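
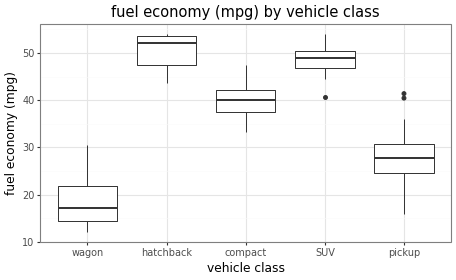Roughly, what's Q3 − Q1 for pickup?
≈ 5

Q3 ≈ 30, Q1 ≈ 25; IQR ≈ 5.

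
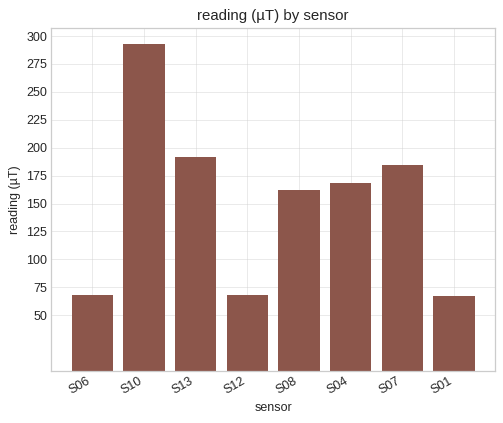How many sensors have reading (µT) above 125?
5

Above 125: S10, S13, S08, S04, S07.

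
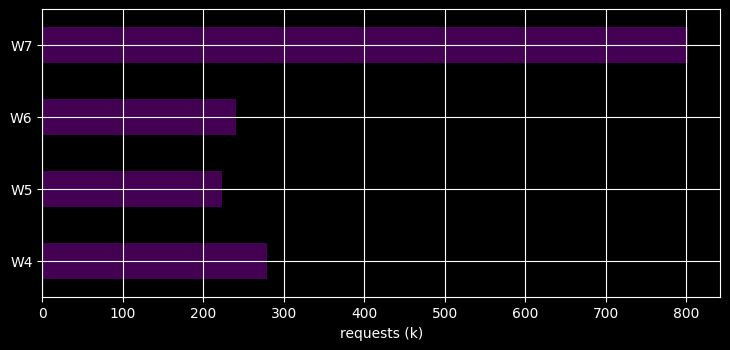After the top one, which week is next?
W4

Top 3: W7 ≈ 800, W4 ≈ 300, W6 ≈ 200.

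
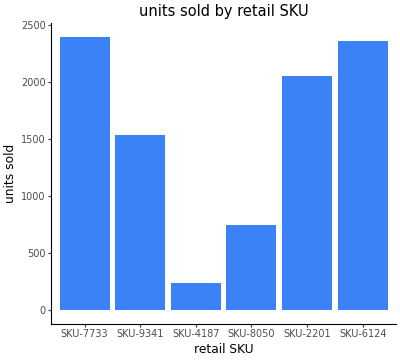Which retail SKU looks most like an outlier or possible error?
SKU-4187

SKU-4187 ≈ 200; the rest sit between ≈ 800 and ≈ 2400.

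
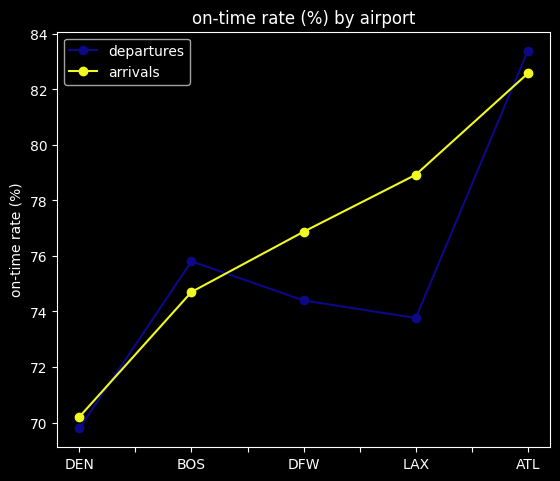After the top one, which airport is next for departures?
Top 3 for departures: ATL ≈ 84, BOS ≈ 76, DFW ≈ 74.

BOS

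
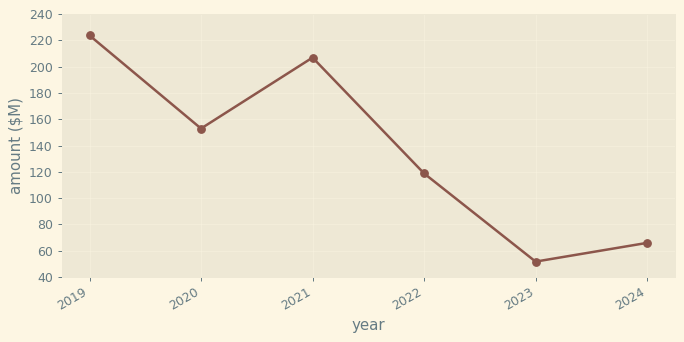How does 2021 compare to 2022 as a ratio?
≈ 1.67×

2021 ≈ 200, 2022 ≈ 120; 200/120 ≈ 1.67.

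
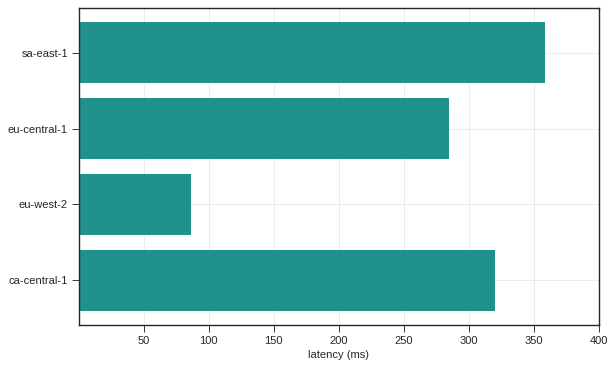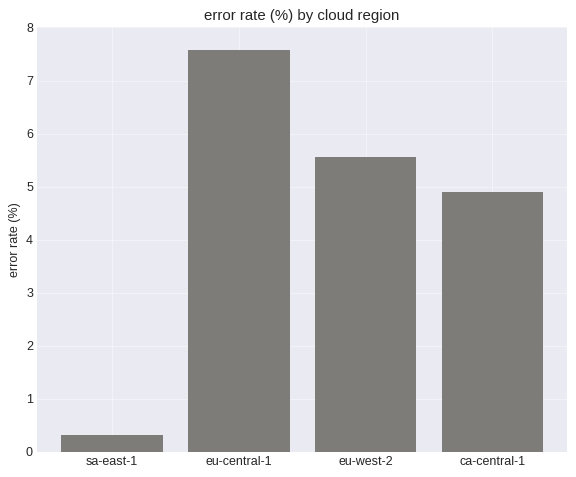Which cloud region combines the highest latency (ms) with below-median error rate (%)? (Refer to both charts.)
sa-east-1

Chart 2 median error rate (%) ≈ 5; below-median cloud regions: sa-east-1, ca-central-1. Among those, sa-east-1 has the highest latency (ms) (≈ 350).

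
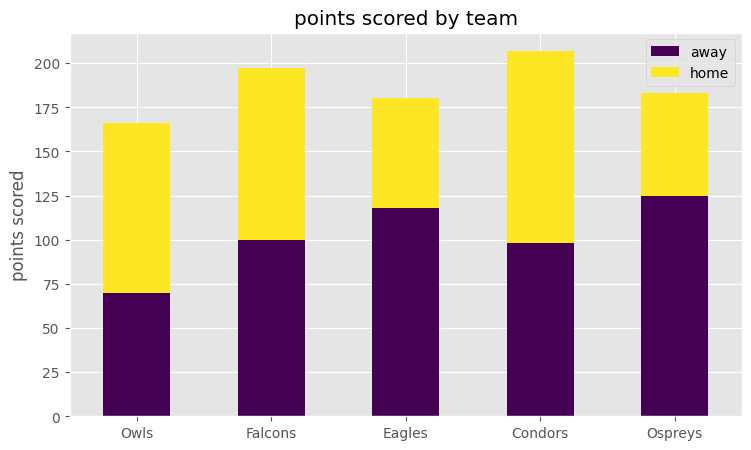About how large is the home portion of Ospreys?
home top ≈ 180, bottom ≈ 120; segment ≈ 60.

≈ 60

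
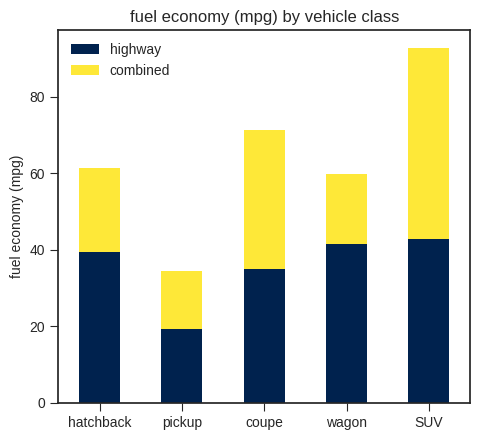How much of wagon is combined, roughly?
≈ 20

combined top ≈ 60, bottom ≈ 40; segment ≈ 20.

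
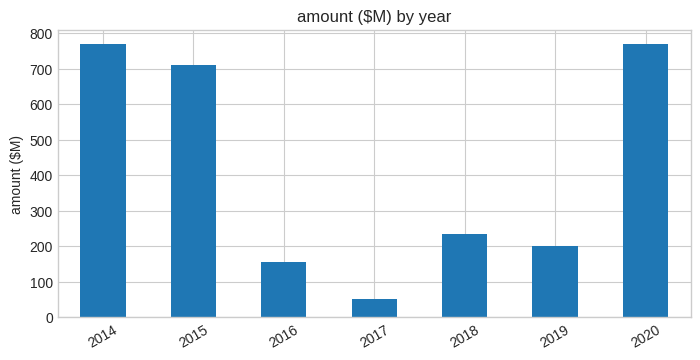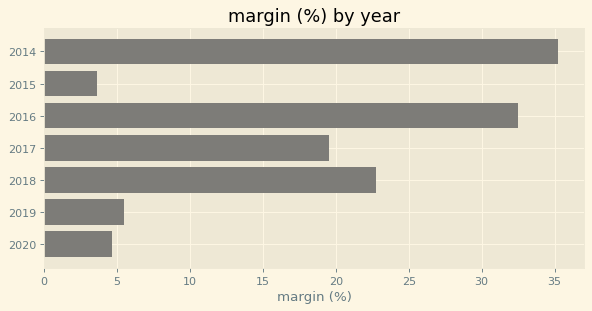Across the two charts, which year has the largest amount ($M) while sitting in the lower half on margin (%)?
Chart 2 median margin (%) ≈ 20; below-median years: 2015, 2019, 2020. Among those, 2020 has the highest amount ($M) (≈ 800).

2020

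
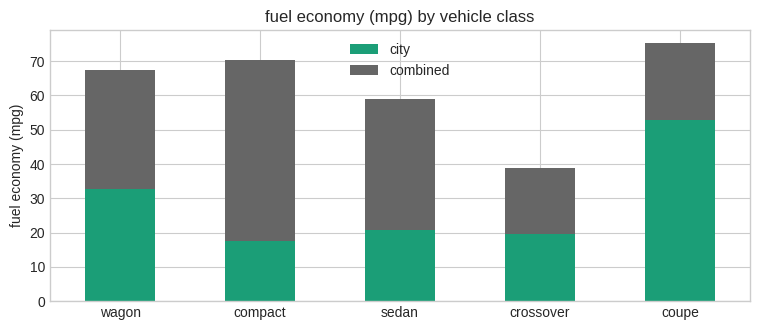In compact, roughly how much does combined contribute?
combined top ≈ 70, bottom ≈ 20; segment ≈ 50.

≈ 50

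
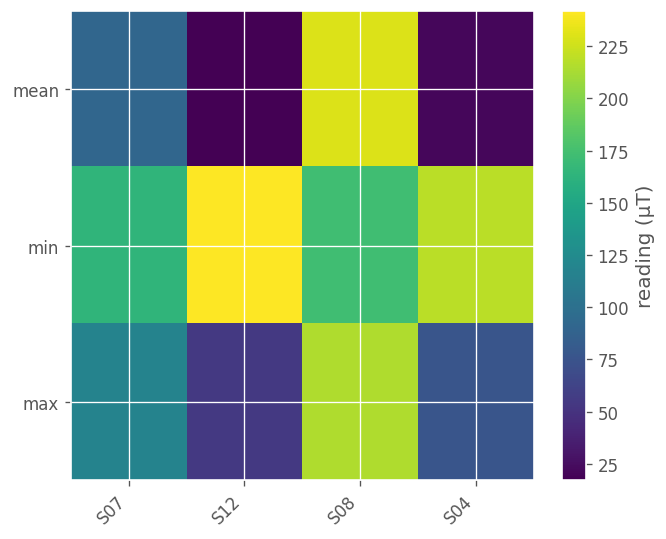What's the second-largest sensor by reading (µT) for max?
S07

Top 3 for max: S08 ≈ 220, S07 ≈ 120, S04 ≈ 80.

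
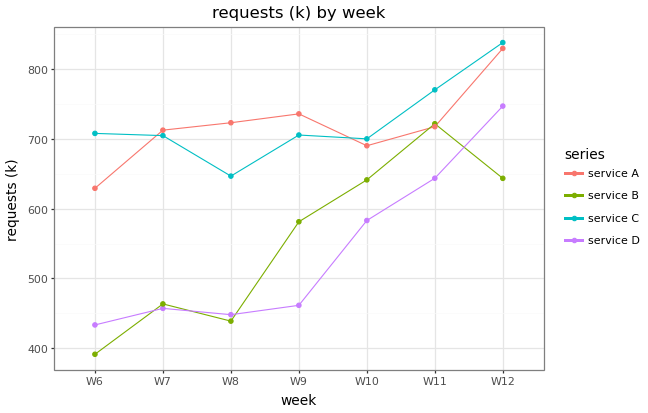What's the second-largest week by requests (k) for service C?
W11

Top 3 for service C: W12 ≈ 850, W11 ≈ 750, W6 ≈ 700.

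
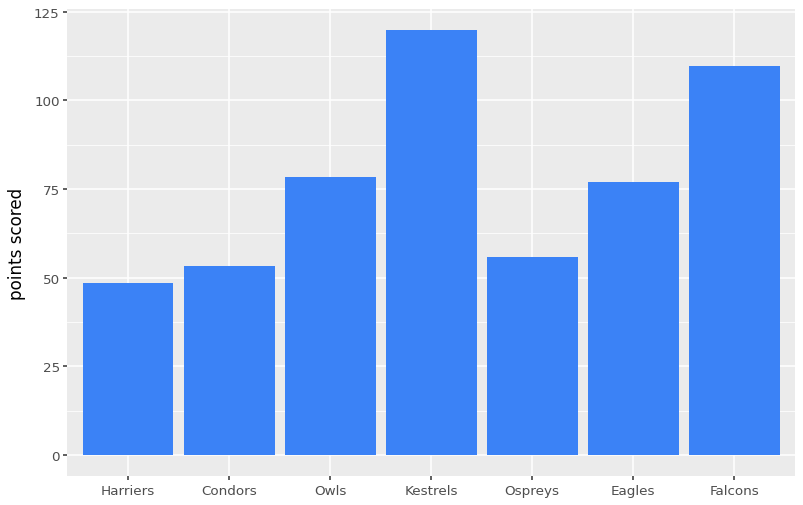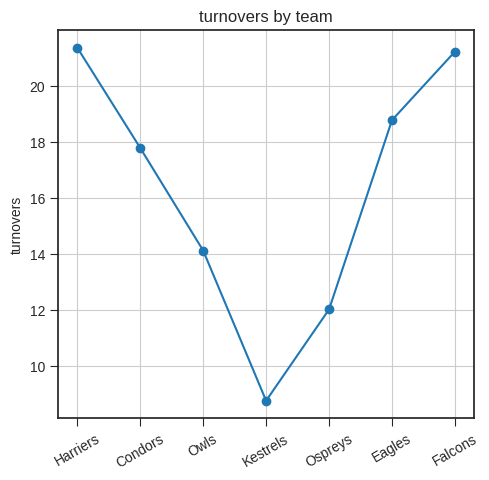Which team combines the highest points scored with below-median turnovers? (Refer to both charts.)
Kestrels

Chart 2 median turnovers ≈ 18; below-median teams: Owls, Kestrels, Ospreys. Among those, Kestrels has the highest points scored (≈ 120).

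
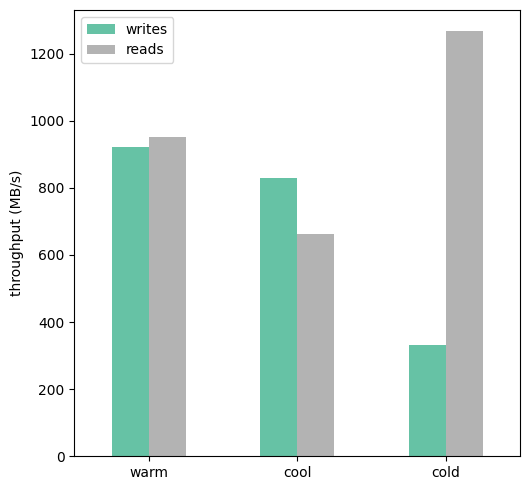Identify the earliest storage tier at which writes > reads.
warm: writes ≈ 1000 vs reads ≈ 1000 (not yet); cool: writes ≈ 800 vs reads ≈ 600 (first crossover).

cool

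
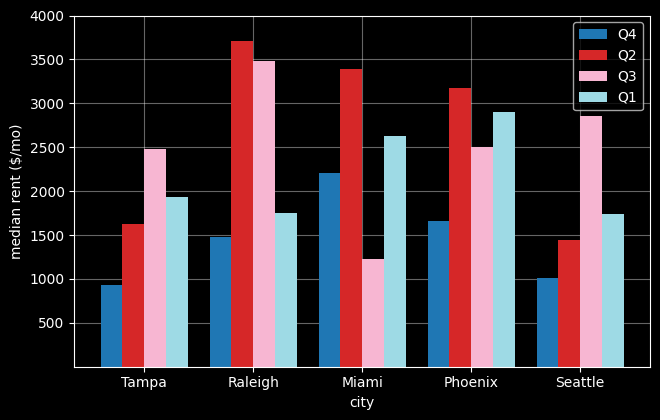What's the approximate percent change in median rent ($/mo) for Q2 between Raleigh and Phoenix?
≈ -14.3%

Raleigh ≈ 3500, Phoenix ≈ 3000; (3000 − 3500) / 3500 ≈ -14.3%.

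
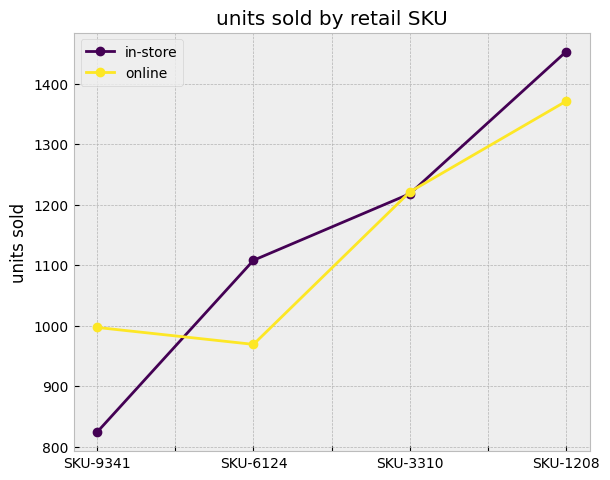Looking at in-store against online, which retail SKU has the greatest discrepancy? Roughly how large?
SKU-9341: in-store ≈ 800, online ≈ 1000 → gap ≈ 200. Next-largest (SKU-6124) is only ≈ 100.

SKU-9341, ≈ 200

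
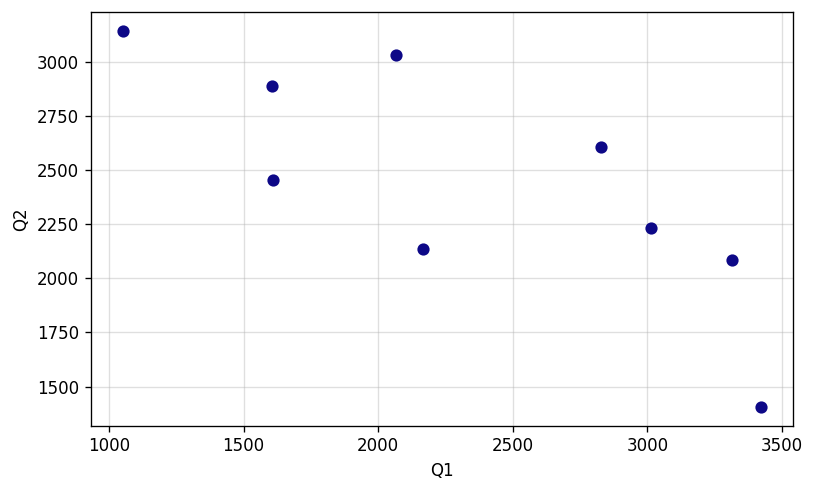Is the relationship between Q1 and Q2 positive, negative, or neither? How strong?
negative, strong

Points are negatively correlated; strong (|r| ≈ 0.8).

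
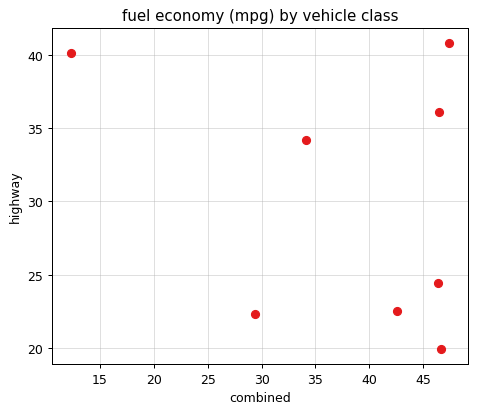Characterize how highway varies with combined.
Points are negatively correlated; weak (|r| ≈ 0.3).

negative, weak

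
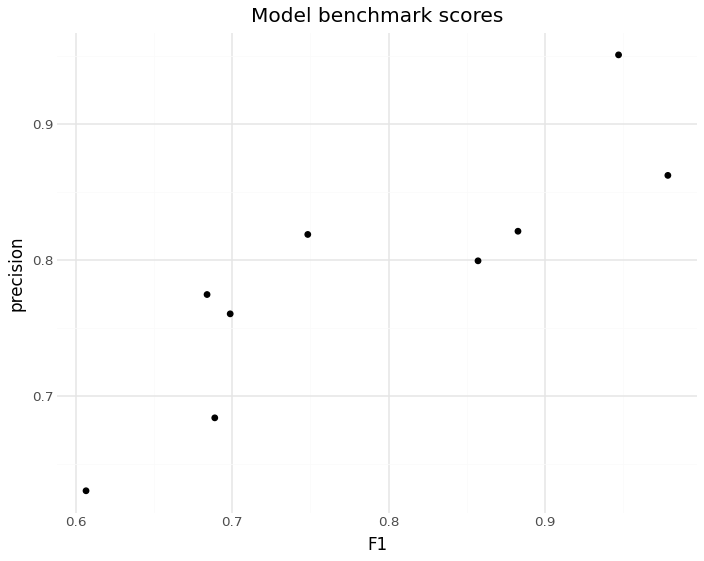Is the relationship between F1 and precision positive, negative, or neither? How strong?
positive, strong

Points are positively correlated; strong (|r| ≈ 0.9).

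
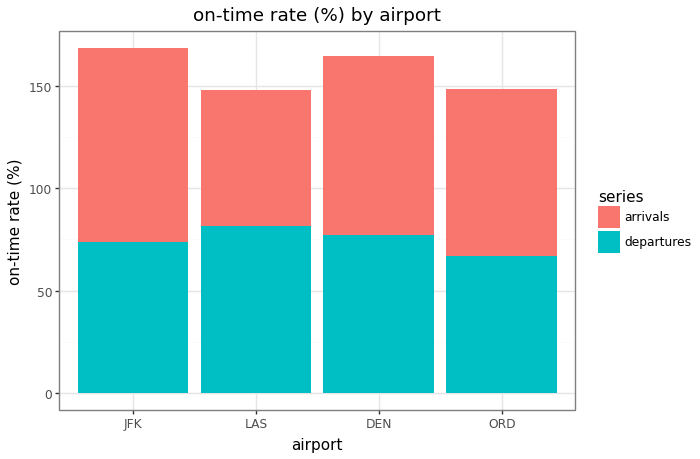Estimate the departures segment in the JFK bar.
≈ 80

departures top ≈ 80, bottom ≈ 0; segment ≈ 80.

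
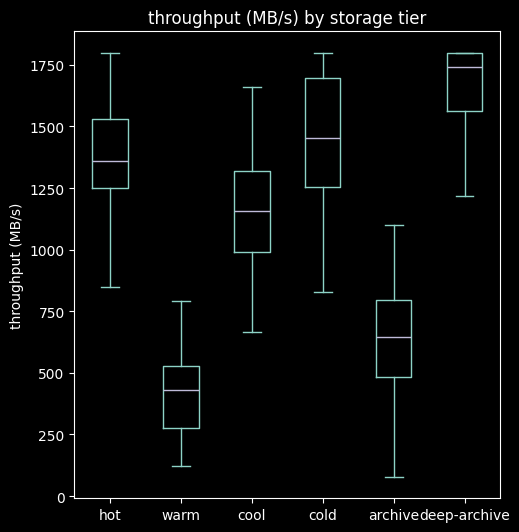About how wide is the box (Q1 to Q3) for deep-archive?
≈ 200

Q3 ≈ 1800, Q1 ≈ 1600; IQR ≈ 200.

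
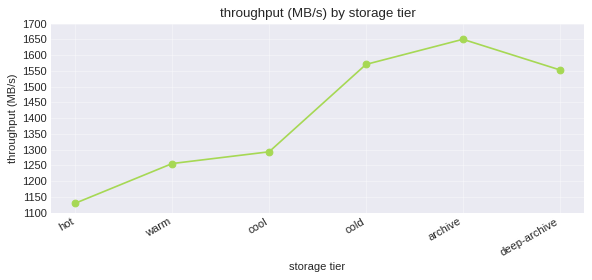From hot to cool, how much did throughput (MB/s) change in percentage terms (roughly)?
≈ +13%

hot ≈ 1150, cool ≈ 1300; (1300 − 1150) / 1150 ≈ +13%.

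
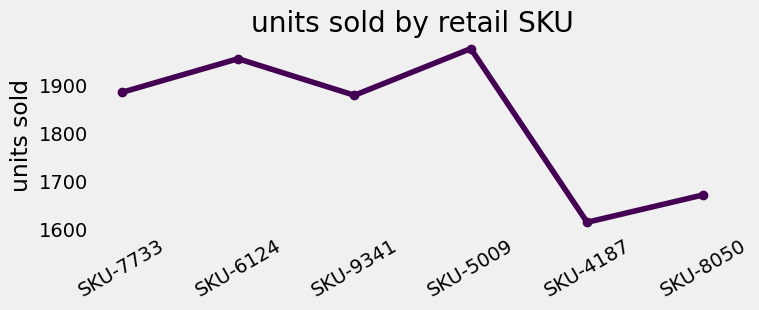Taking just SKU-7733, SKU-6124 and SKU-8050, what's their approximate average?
(1900 + 1950 + 1650) / 3 ≈ 1833.

≈ 1833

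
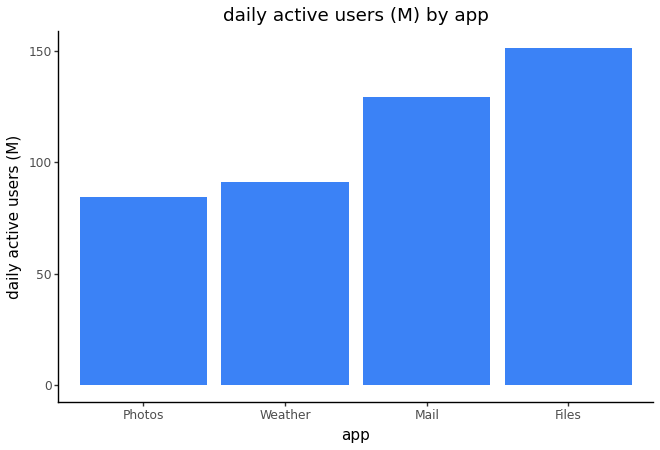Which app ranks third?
Top 4: Files ≈ 160, Mail ≈ 120, Weather ≈ 100, Photos ≈ 80.

Weather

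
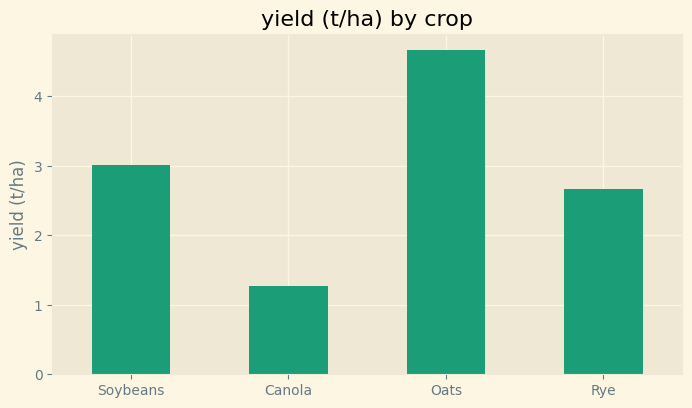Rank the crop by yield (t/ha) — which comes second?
Soybeans

Top 3: Oats ≈ 4.5, Soybeans ≈ 3.0, Rye ≈ 2.5.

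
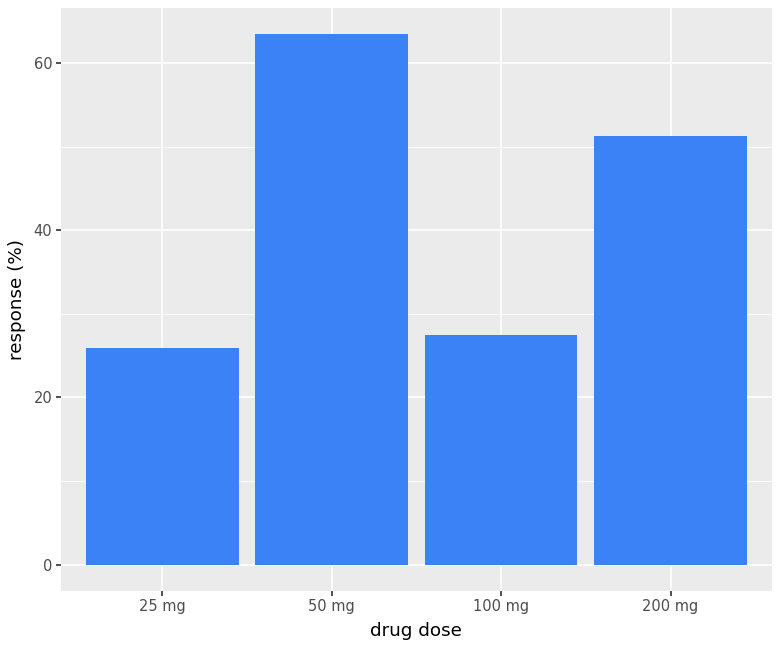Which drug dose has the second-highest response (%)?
Top 3: 50 mg ≈ 60, 200 mg ≈ 50, 100 mg ≈ 30.

200 mg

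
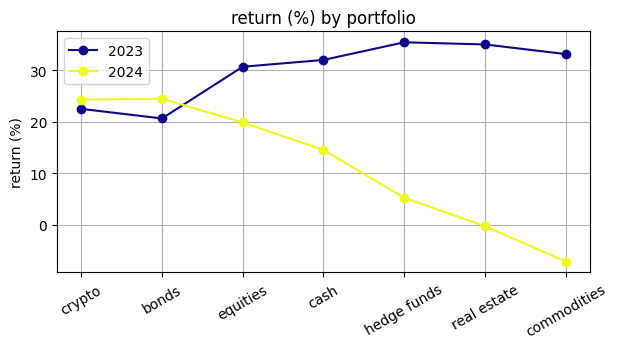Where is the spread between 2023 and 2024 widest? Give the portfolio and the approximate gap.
commodities, ≈ 40 %

commodities: 2023 ≈ 35, 2024 ≈ -5 → gap ≈ 40. Next-largest (real estate) is only ≈ 35.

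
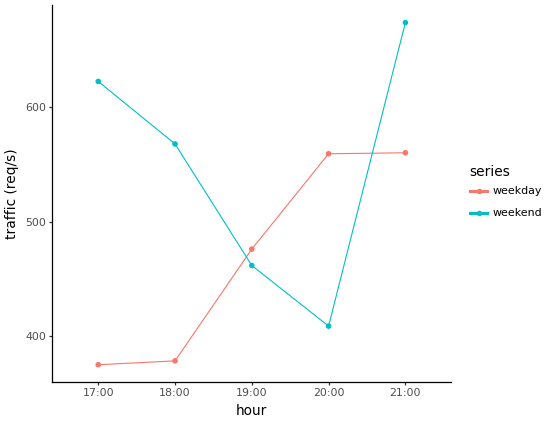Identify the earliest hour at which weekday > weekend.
18:00: weekday ≈ 375 vs weekend ≈ 575 (not yet); 19:00: weekday ≈ 475 vs weekend ≈ 450 (first crossover).

19:00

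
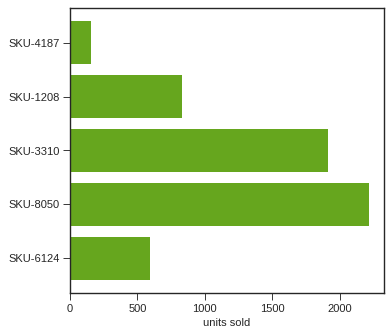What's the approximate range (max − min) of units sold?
≈ 2000

Max SKU-8050 ≈ 2200, min SKU-4187 ≈ 200; range ≈ 2000.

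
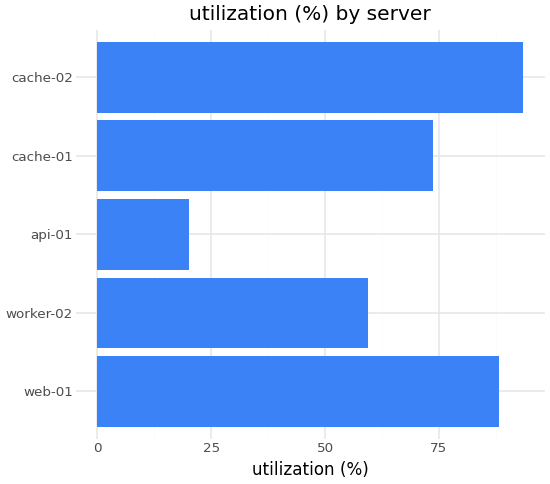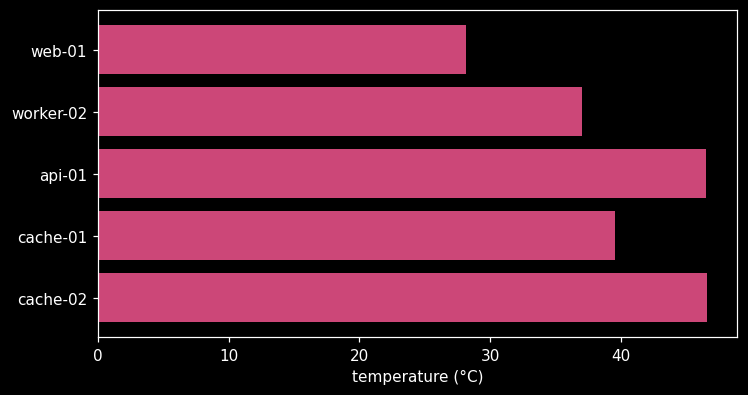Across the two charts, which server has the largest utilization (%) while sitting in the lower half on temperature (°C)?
Chart 2 median temperature (°C) ≈ 40; below-median servers: web-01, worker-02. Among those, web-01 has the highest utilization (%) (≈ 90).

web-01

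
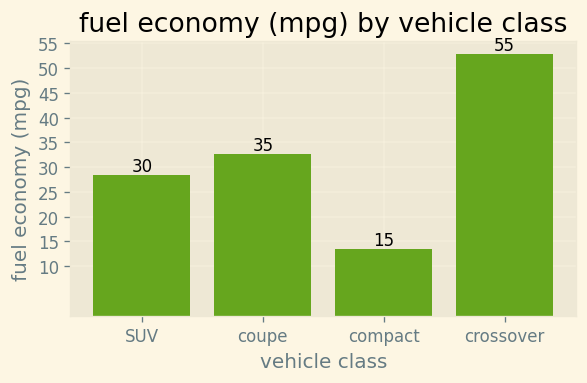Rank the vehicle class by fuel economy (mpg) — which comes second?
Top 3: crossover ≈ 55, coupe ≈ 35, SUV ≈ 30.

coupe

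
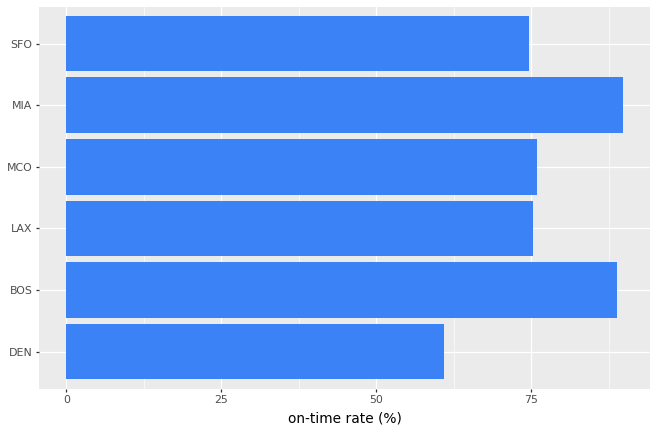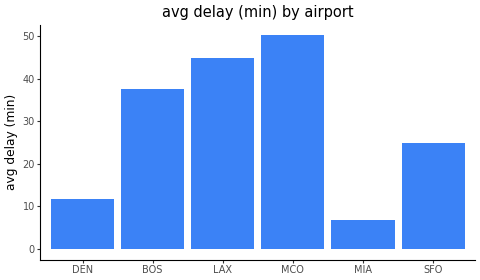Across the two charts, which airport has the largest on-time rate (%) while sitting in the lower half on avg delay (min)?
MIA

Chart 2 median avg delay (min) ≈ 30; below-median airports: DEN, MIA, SFO. Among those, MIA has the highest on-time rate (%) (≈ 90).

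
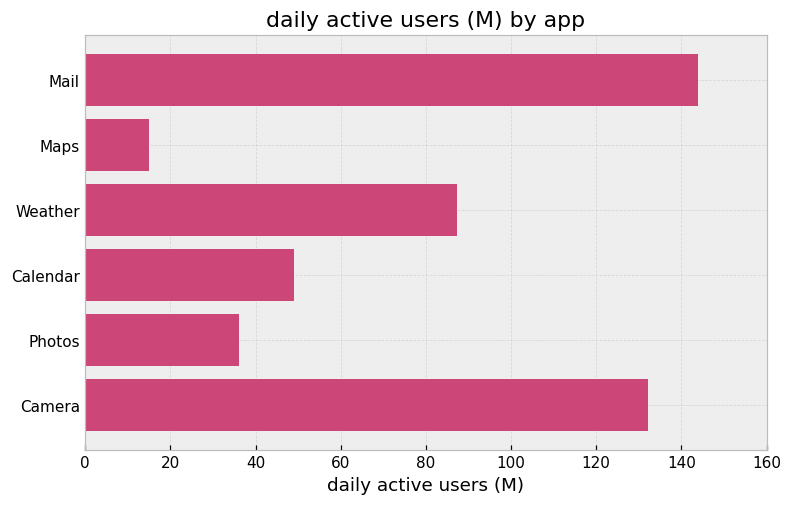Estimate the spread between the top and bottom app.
≈ 120

Max Mail ≈ 140, min Maps ≈ 20; range ≈ 120.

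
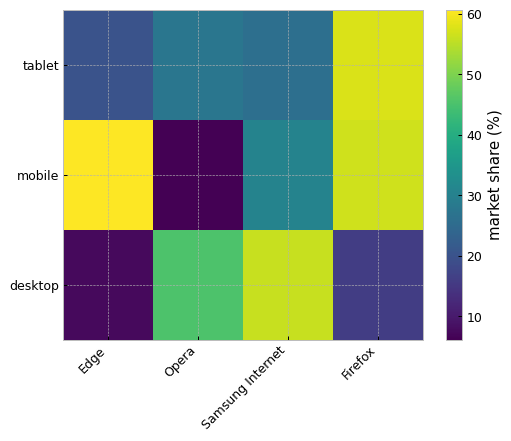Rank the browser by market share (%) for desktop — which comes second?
Opera

Top 3 for desktop: Samsung Internet ≈ 55, Opera ≈ 45, Firefox ≈ 15.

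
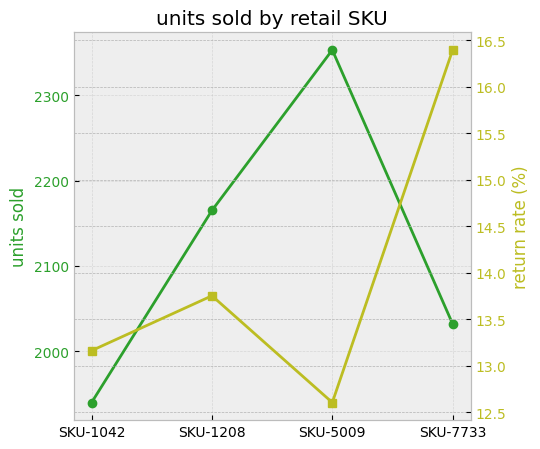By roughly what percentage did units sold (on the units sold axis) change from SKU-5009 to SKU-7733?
≈ -12.8%

SKU-5009 ≈ 2350, SKU-7733 ≈ 2050; (2050 − 2350) / 2350 ≈ -12.8%.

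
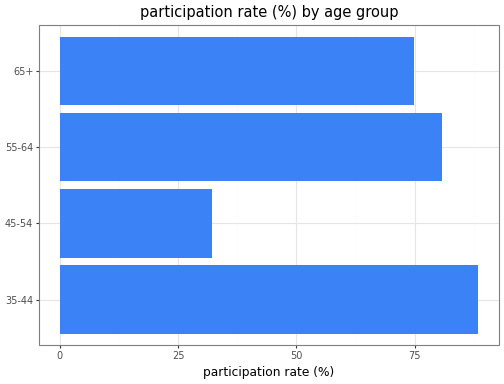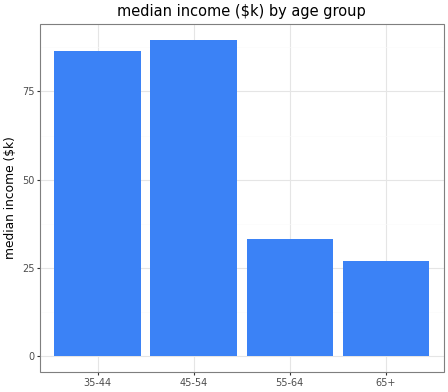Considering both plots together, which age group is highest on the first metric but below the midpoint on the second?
55-64

Chart 2 median median income ($k) ≈ 60; below-median age groups: 55-64, 65+. Among those, 55-64 has the highest participation rate (%) (≈ 80).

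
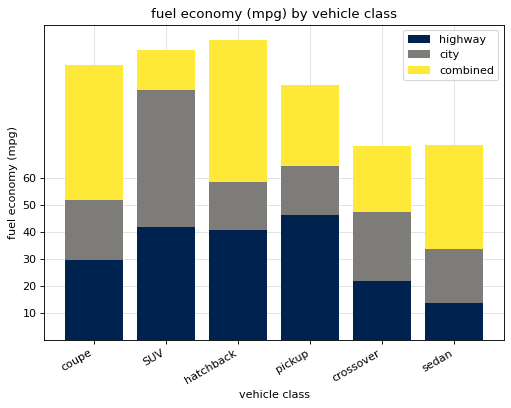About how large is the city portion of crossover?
city top ≈ 50, bottom ≈ 20; segment ≈ 30.

≈ 30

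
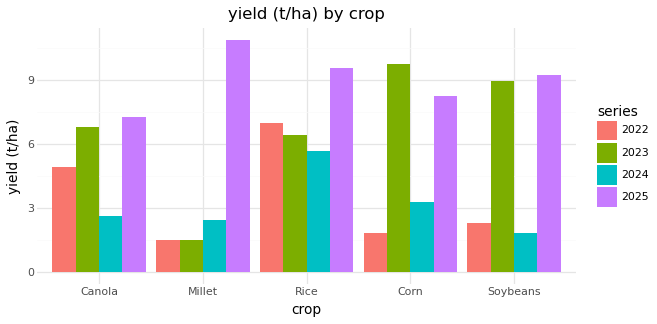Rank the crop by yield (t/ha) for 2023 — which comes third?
Top 4 for 2023: Corn ≈ 10, Soybeans ≈ 9, Canola ≈ 7, Rice ≈ 6.

Canola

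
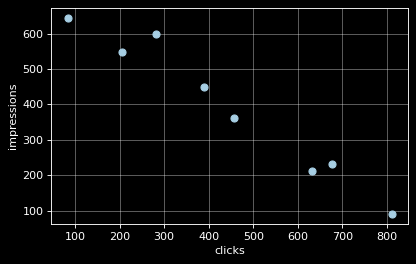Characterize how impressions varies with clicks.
negative, strong

Points are negatively correlated; strong (|r| ≈ 1.0).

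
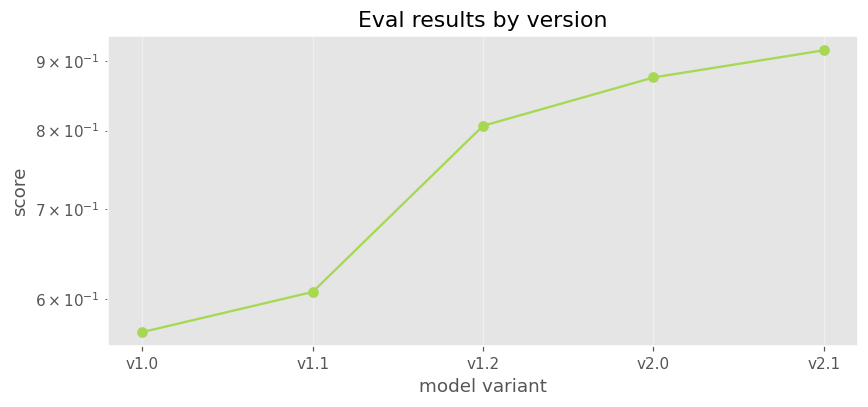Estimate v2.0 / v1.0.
v2.0 ≈ 0.90, v1.0 ≈ 0.55; 0.90/0.55 ≈ 1.64.

≈ 1.64×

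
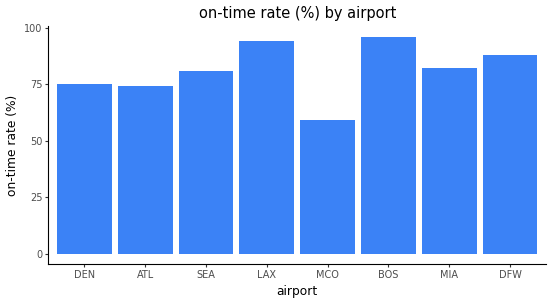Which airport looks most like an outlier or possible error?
MCO

MCO ≈ 60; the rest sit between ≈ 70 and ≈ 100.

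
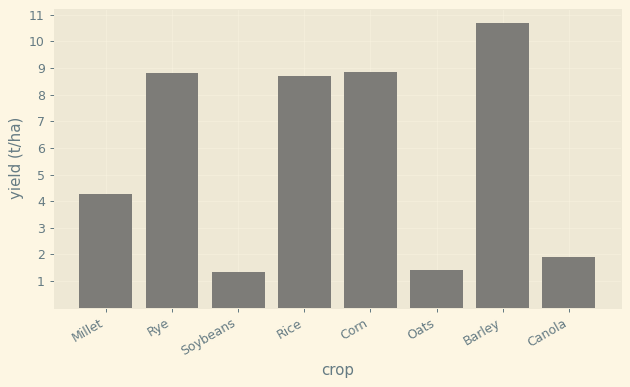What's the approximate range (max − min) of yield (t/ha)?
Max Barley ≈ 11, min Soybeans ≈ 1; range ≈ 10.

≈ 10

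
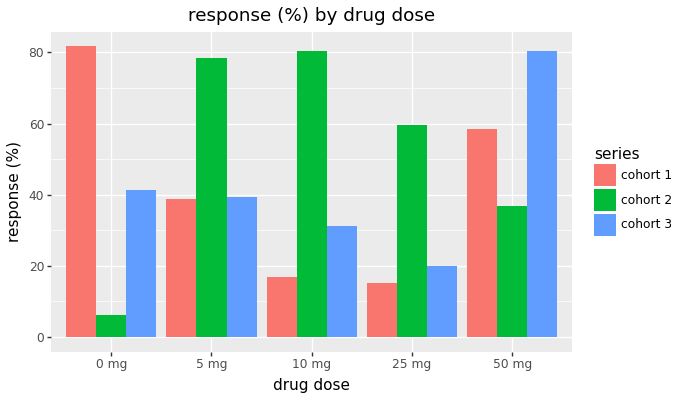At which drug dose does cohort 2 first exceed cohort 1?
0 mg: cohort 2 ≈ 10 vs cohort 1 ≈ 80 (not yet); 5 mg: cohort 2 ≈ 80 vs cohort 1 ≈ 40 (first crossover).

5 mg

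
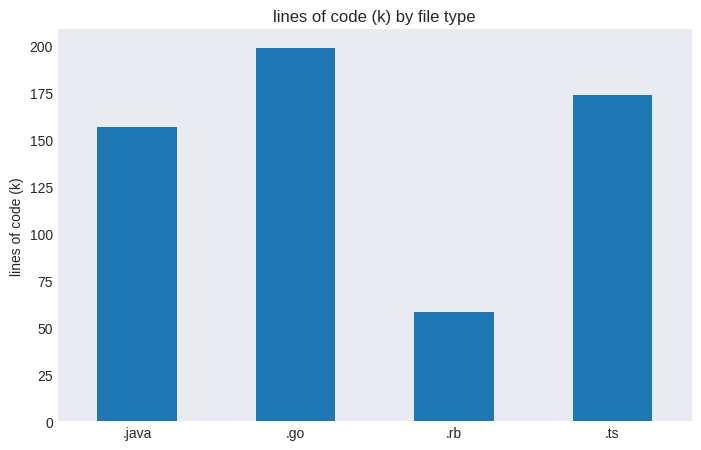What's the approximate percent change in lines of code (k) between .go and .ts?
≈ -10%

.go ≈ 200, .ts ≈ 180; (180 − 200) / 200 ≈ -10%.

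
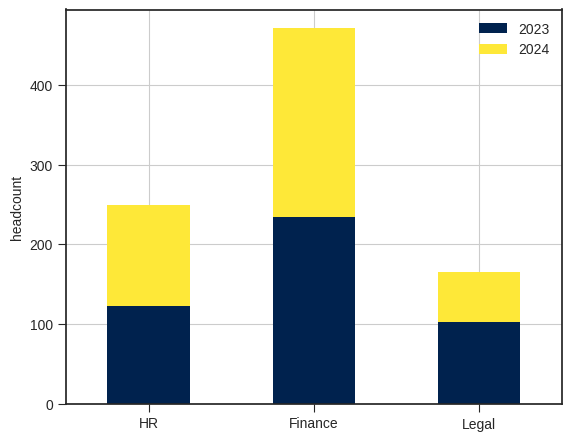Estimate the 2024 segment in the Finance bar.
2024 top ≈ 450, bottom ≈ 250; segment ≈ 200.

≈ 200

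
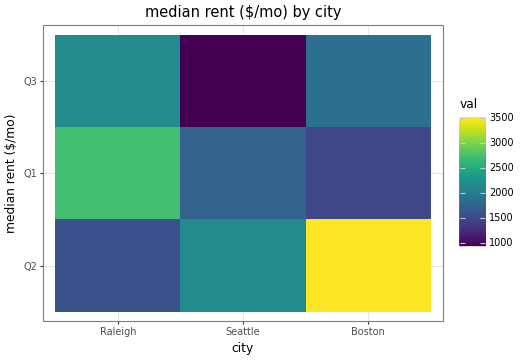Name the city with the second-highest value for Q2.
Top 3 for Q2: Boston ≈ 3500, Seattle ≈ 2000, Raleigh ≈ 1500.

Seattle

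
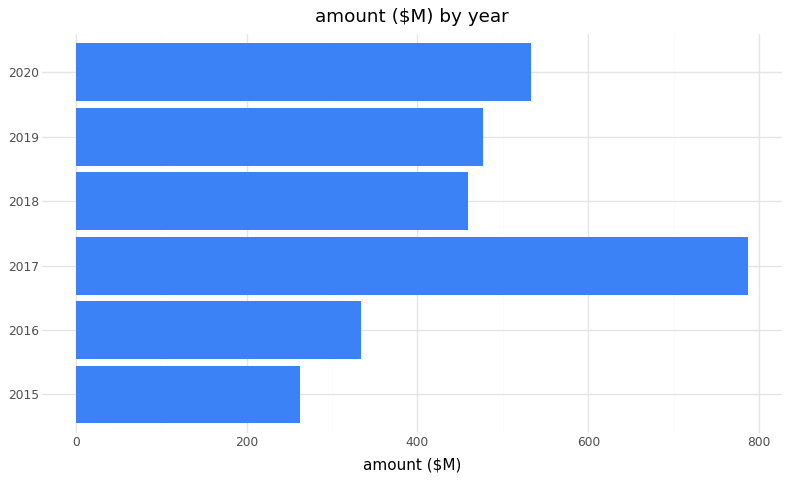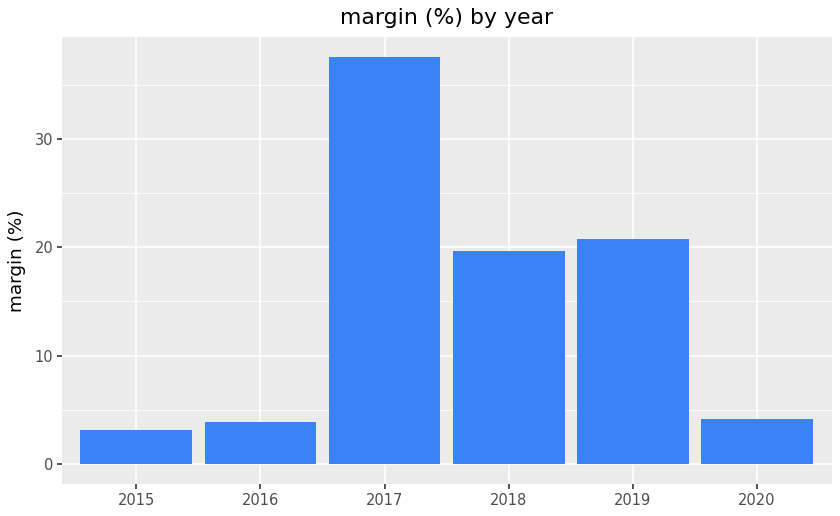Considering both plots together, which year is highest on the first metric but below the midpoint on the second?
2020

Chart 2 median margin (%) ≈ 10; below-median years: 2015, 2016, 2020. Among those, 2020 has the highest amount ($M) (≈ 500).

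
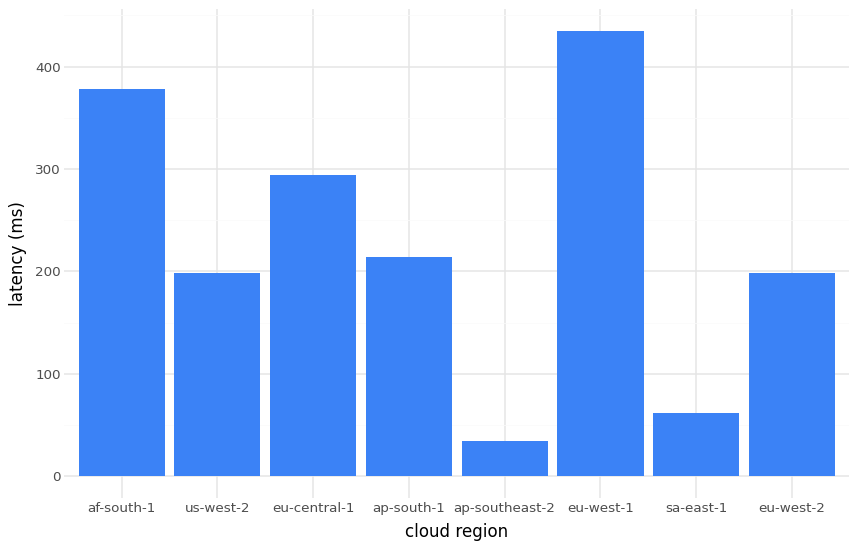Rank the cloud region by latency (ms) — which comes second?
Top 3: eu-west-1 ≈ 450, af-south-1 ≈ 400, eu-central-1 ≈ 300.

af-south-1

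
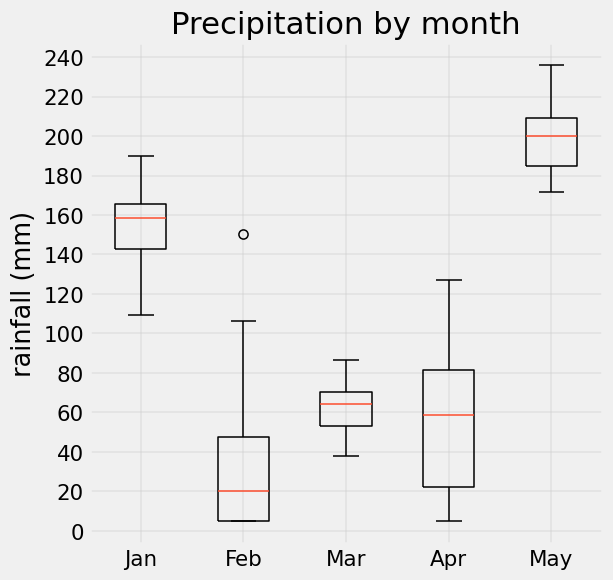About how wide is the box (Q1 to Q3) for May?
Q3 ≈ 200, Q1 ≈ 180; IQR ≈ 20.

≈ 20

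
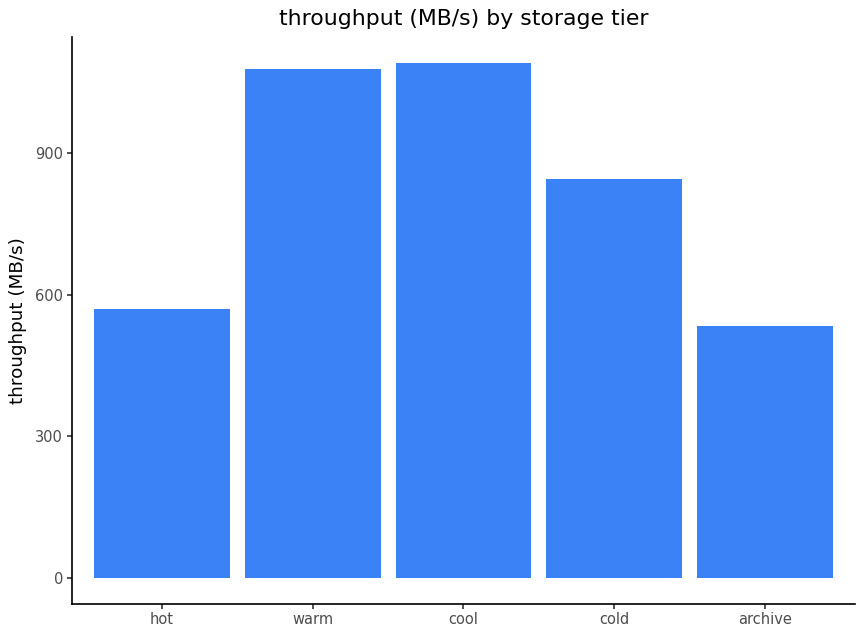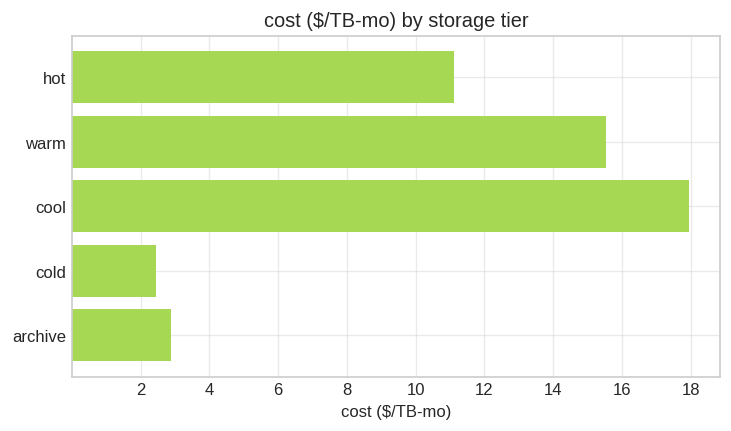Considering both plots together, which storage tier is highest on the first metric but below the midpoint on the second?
cold

Chart 2 median cost ($/TB-mo) ≈ 12; below-median storage tiers: cold, archive. Among those, cold has the highest throughput (MB/s) (≈ 800).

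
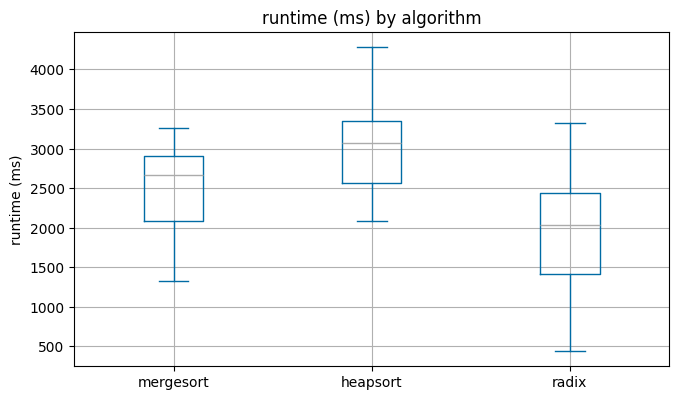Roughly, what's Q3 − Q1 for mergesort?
≈ 800

Q3 ≈ 2900, Q1 ≈ 2100; IQR ≈ 800.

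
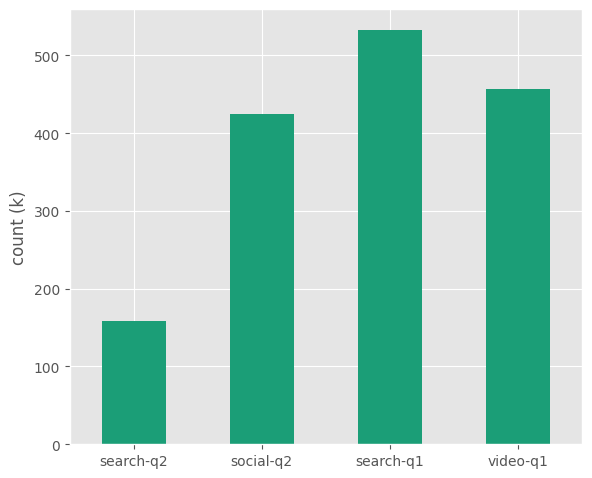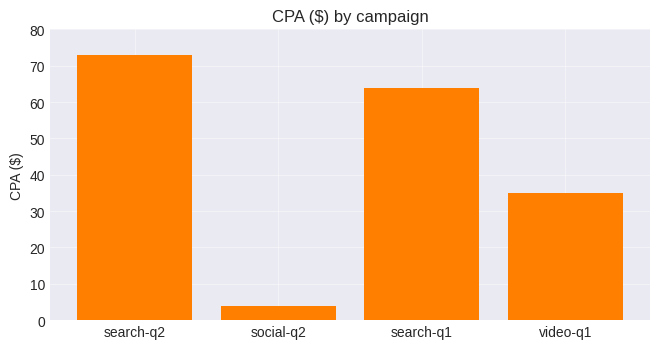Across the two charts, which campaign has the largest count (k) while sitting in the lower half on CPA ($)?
Chart 2 median CPA ($) ≈ 50; below-median campaigns: social-q2, video-q1. Among those, video-q1 has the highest count (k) (≈ 450).

video-q1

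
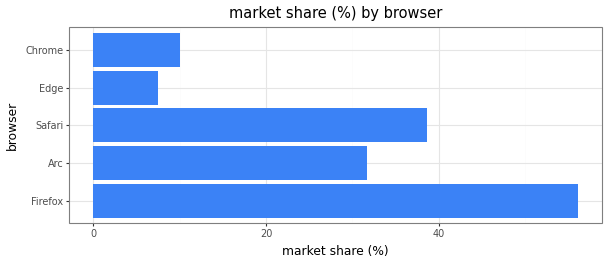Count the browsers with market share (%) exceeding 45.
1

Above 45: Firefox.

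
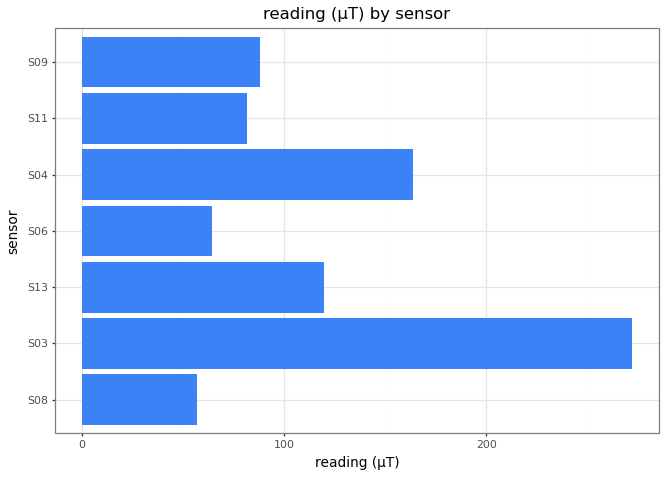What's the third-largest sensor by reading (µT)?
Top 4: S03 ≈ 275, S04 ≈ 175, S13 ≈ 125, S09 ≈ 100.

S13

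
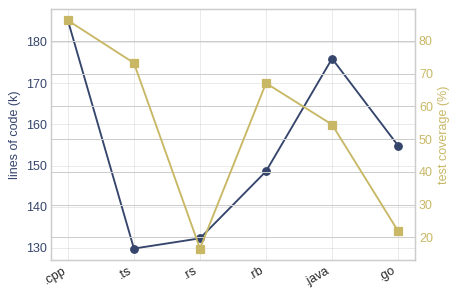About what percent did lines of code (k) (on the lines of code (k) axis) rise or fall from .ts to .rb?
≈ +15.4%

.ts ≈ 130, .rb ≈ 150; (150 − 130) / 130 ≈ +15.4%.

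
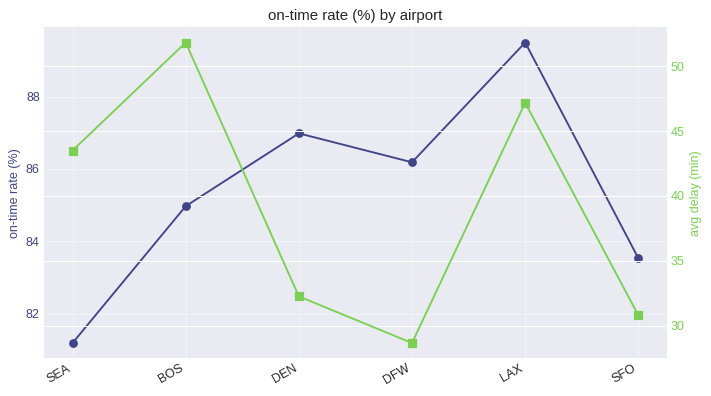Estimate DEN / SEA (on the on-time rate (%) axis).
DEN ≈ 87, SEA ≈ 81; 87/81 ≈ 1.07.

≈ 1.07×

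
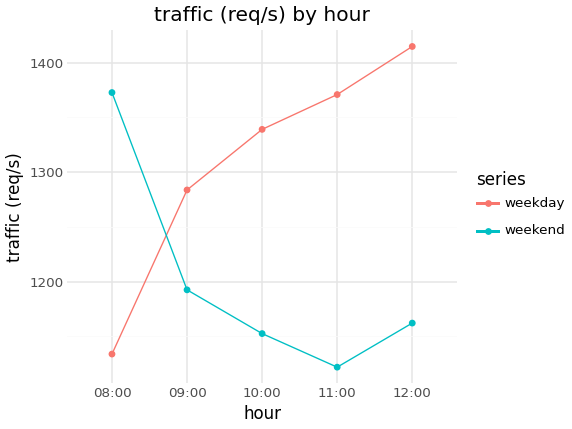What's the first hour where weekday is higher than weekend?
09:00

08:00: weekday ≈ 1125 vs weekend ≈ 1375 (not yet); 09:00: weekday ≈ 1275 vs weekend ≈ 1200 (first crossover).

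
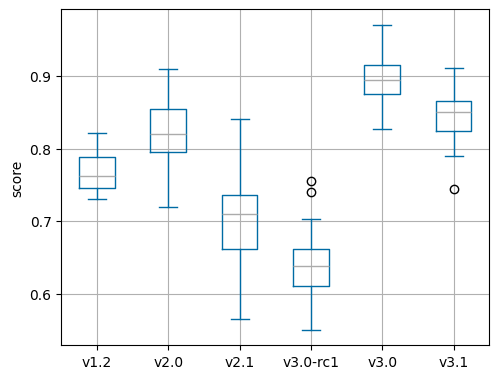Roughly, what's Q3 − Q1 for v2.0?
≈ 0.05

Q3 ≈ 0.85, Q1 ≈ 0.80; IQR ≈ 0.05.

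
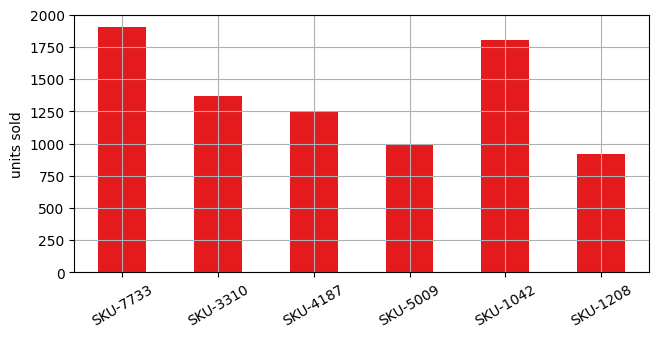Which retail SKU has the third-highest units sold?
SKU-3310

Top 4: SKU-7733 ≈ 2000, SKU-1042 ≈ 1800, SKU-3310 ≈ 1400, SKU-4187 ≈ 1200.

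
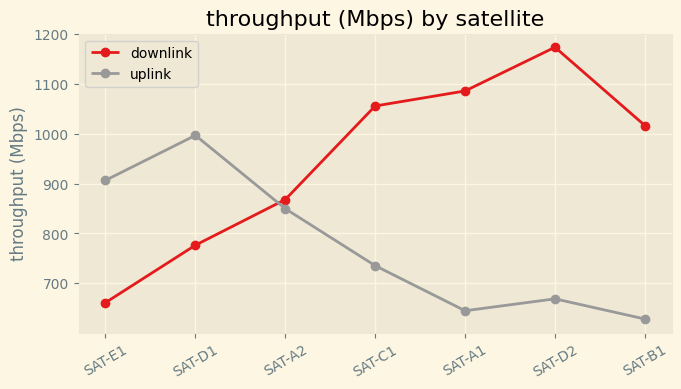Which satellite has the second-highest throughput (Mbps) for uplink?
SAT-E1

Top 3 for uplink: SAT-D1 ≈ 1000, SAT-E1 ≈ 900, SAT-A2 ≈ 850.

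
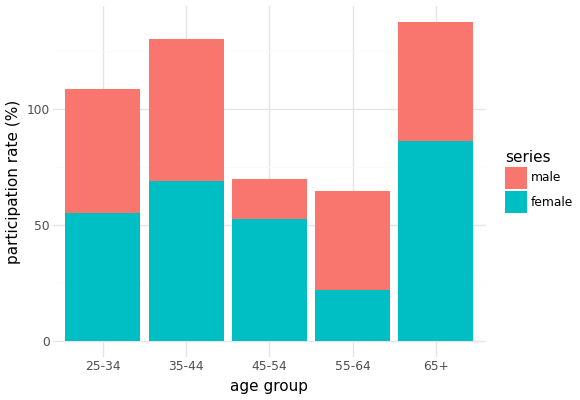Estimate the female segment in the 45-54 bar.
female top ≈ 60, bottom ≈ 0; segment ≈ 60.

≈ 60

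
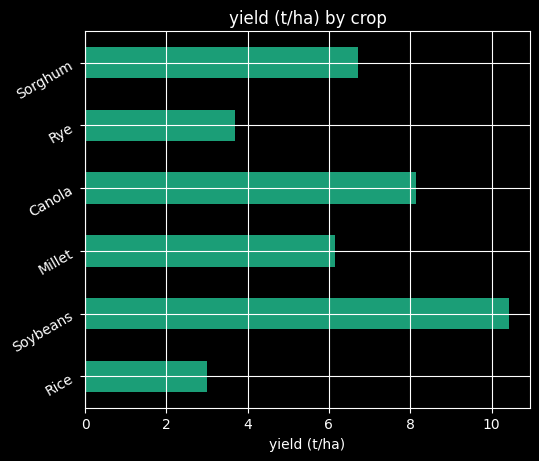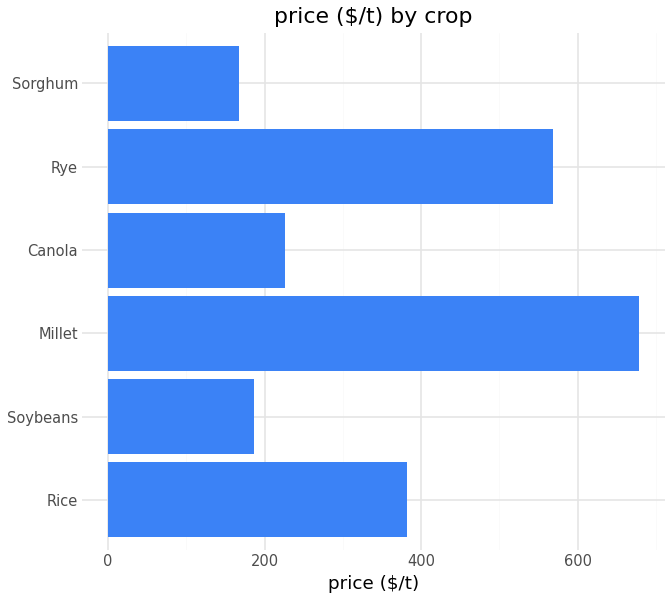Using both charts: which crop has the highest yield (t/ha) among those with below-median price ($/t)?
Soybeans

Chart 2 median price ($/t) ≈ 300; below-median crops: Soybeans, Canola, Sorghum. Among those, Soybeans has the highest yield (t/ha) (≈ 10).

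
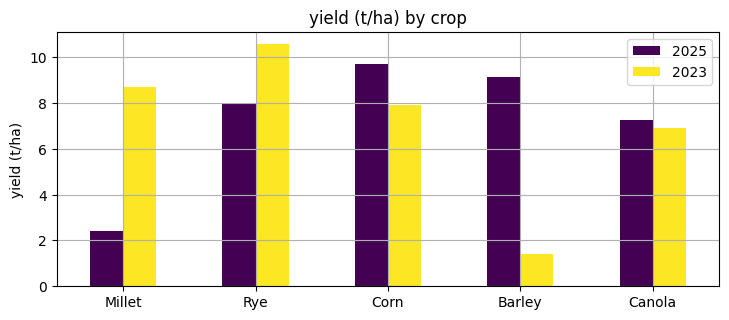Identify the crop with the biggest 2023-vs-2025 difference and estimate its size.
Barley: 2023 ≈ 1, 2025 ≈ 9 → gap ≈ 8. Next-largest (Millet) is only ≈ 7.

Barley, ≈ 8 t/ha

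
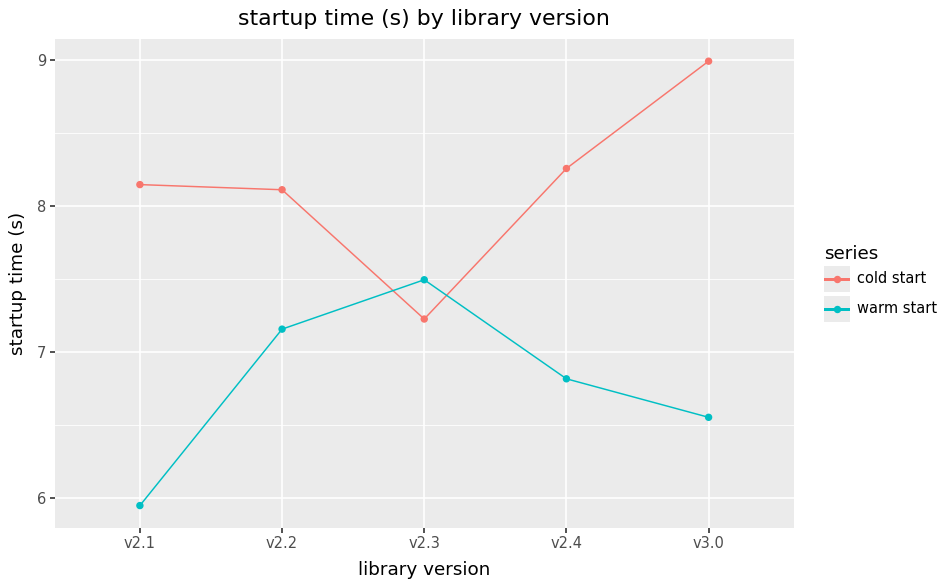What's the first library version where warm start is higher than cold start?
v2.3

v2.2: warm start ≈ 7.0 vs cold start ≈ 8.0 (not yet); v2.3: warm start ≈ 7.5 vs cold start ≈ 7.0 (first crossover).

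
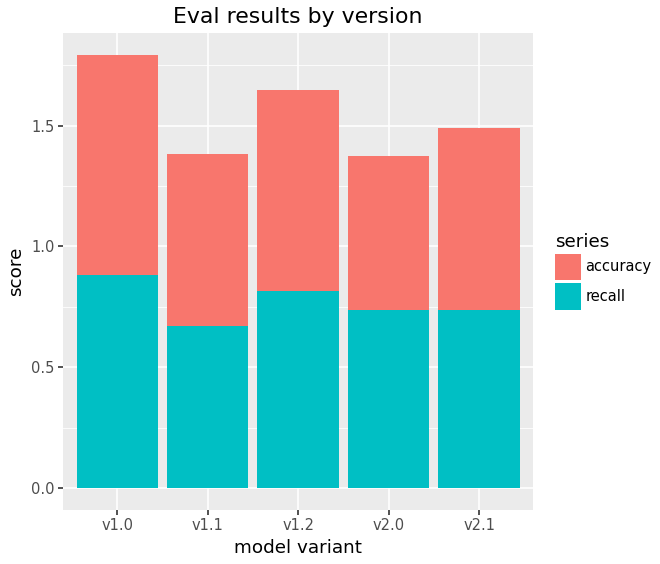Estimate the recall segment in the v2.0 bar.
recall top ≈ 0.8, bottom ≈ 0.0; segment ≈ 0.8.

≈ 0.8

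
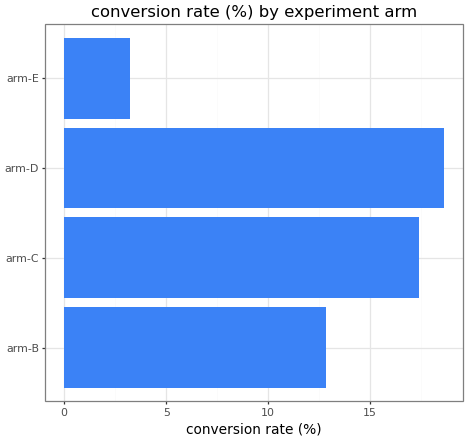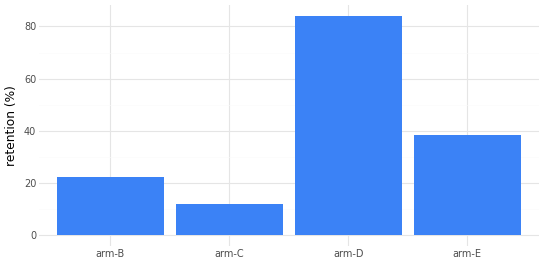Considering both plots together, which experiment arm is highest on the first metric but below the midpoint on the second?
arm-C

Chart 2 median retention (%) ≈ 30; below-median experiment arms: arm-B, arm-C. Among those, arm-C has the highest conversion rate (%) (≈ 18).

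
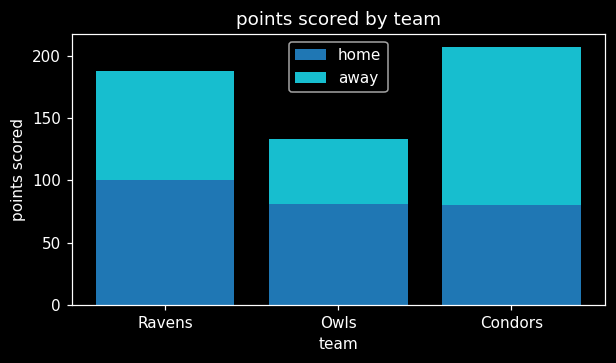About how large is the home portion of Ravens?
≈ 100

home top ≈ 100, bottom ≈ 0; segment ≈ 100.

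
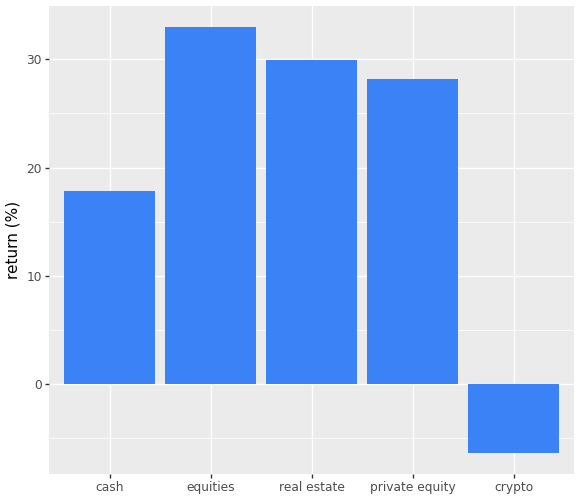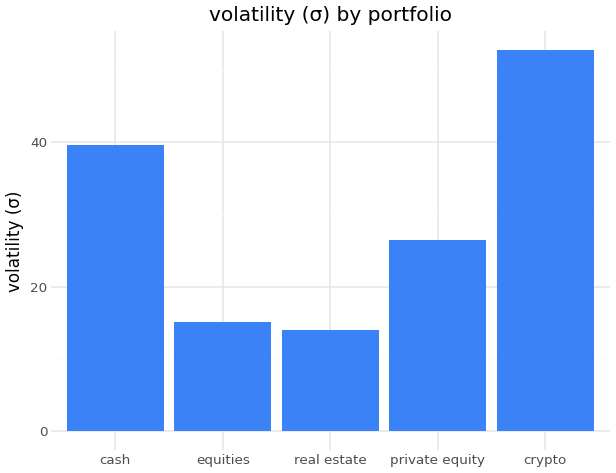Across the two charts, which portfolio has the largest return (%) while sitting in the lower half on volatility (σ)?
Chart 2 median volatility (σ) ≈ 25; below-median portfolios: equities, real estate. Among those, equities has the highest return (%) (≈ 35).

equities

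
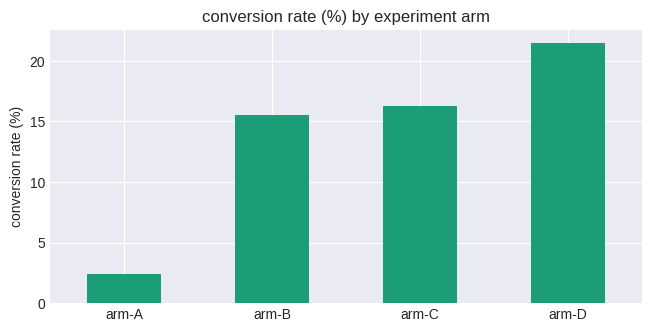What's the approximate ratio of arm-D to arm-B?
≈ 1.38×

arm-D ≈ 22, arm-B ≈ 16; 22/16 ≈ 1.38.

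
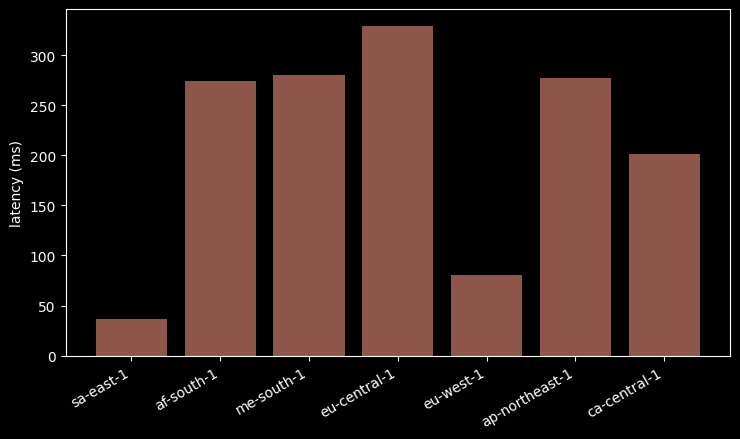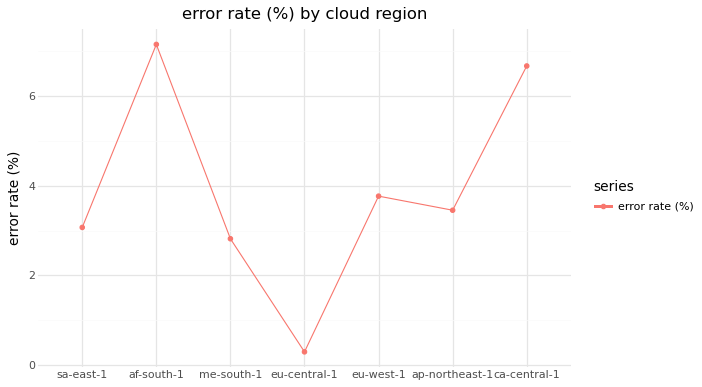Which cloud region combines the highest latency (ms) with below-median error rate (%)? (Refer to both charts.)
Chart 2 median error rate (%) ≈ 3; below-median cloud regions: sa-east-1, me-south-1, eu-central-1. Among those, eu-central-1 has the highest latency (ms) (≈ 350).

eu-central-1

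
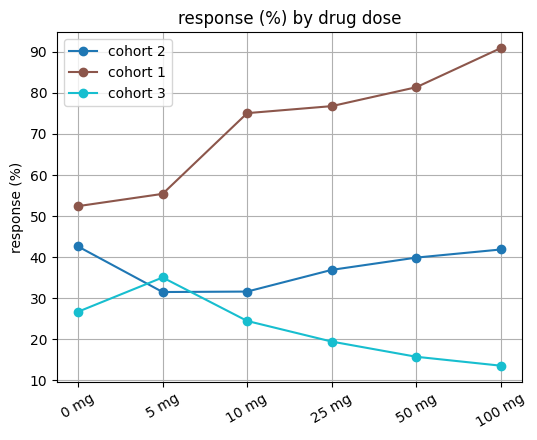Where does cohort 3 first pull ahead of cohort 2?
5 mg

0 mg: cohort 3 ≈ 30 vs cohort 2 ≈ 40 (not yet); 5 mg: cohort 3 ≈ 40 vs cohort 2 ≈ 30 (first crossover).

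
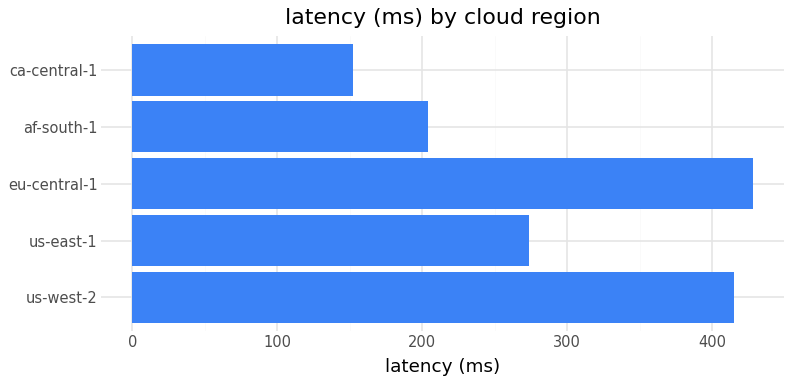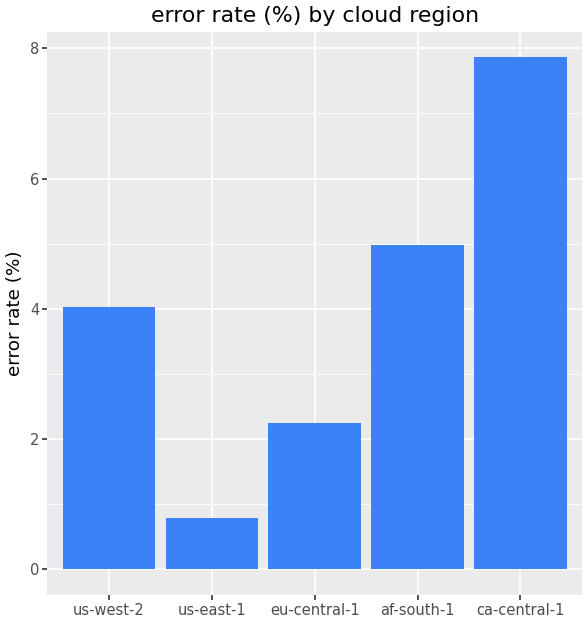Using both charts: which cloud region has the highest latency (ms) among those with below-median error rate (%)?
eu-central-1

Chart 2 median error rate (%) ≈ 4; below-median cloud regions: us-east-1, eu-central-1. Among those, eu-central-1 has the highest latency (ms) (≈ 450).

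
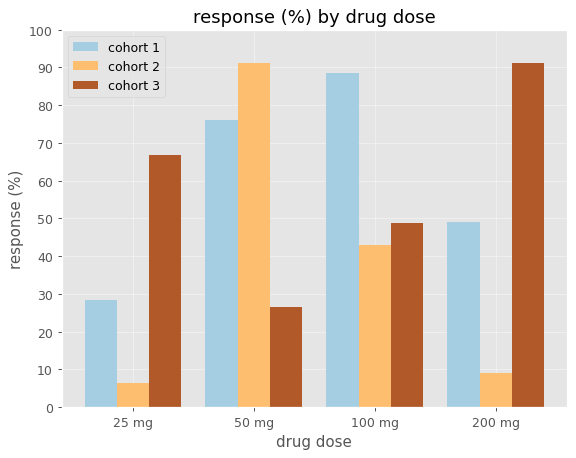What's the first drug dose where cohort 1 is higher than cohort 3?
50 mg

25 mg: cohort 1 ≈ 30 vs cohort 3 ≈ 70 (not yet); 50 mg: cohort 1 ≈ 80 vs cohort 3 ≈ 30 (first crossover).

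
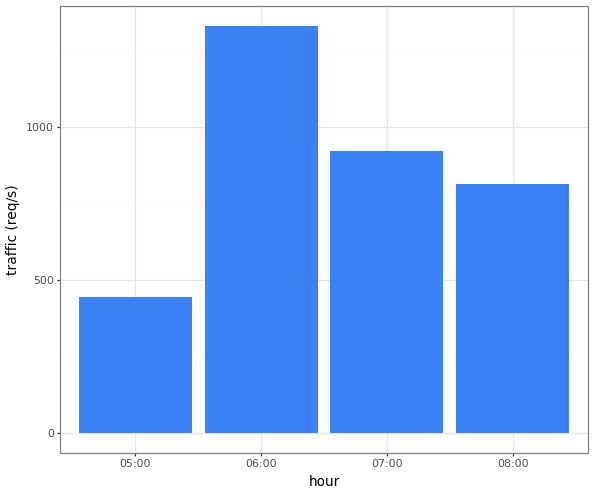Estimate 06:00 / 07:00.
≈ 1.4×

06:00 ≈ 1400, 07:00 ≈ 1000; 1400/1000 ≈ 1.4.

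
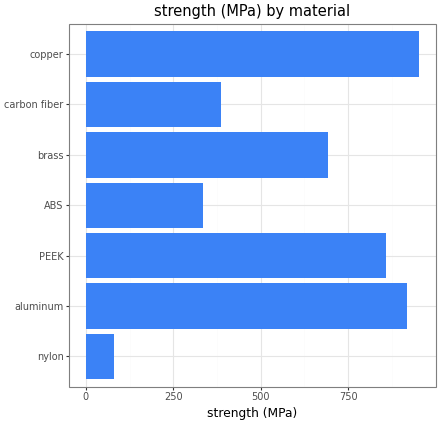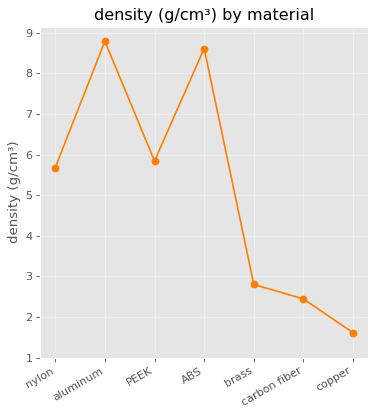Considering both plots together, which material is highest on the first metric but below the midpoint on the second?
Chart 2 median density (g/cm³) ≈ 6; below-median materials: brass, carbon fiber, copper. Among those, copper has the highest strength (MPa) (≈ 1000).

copper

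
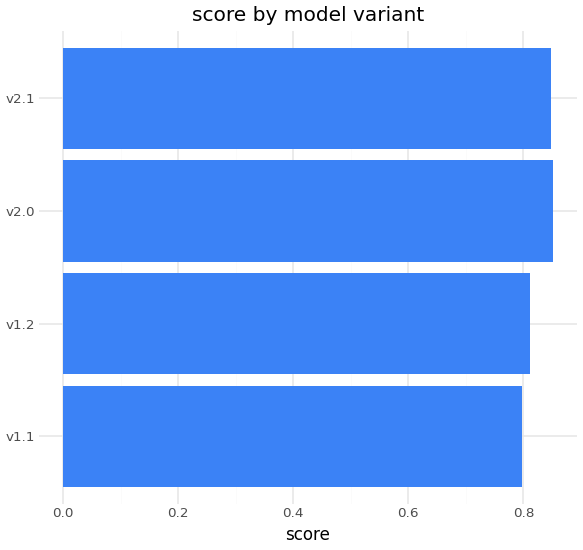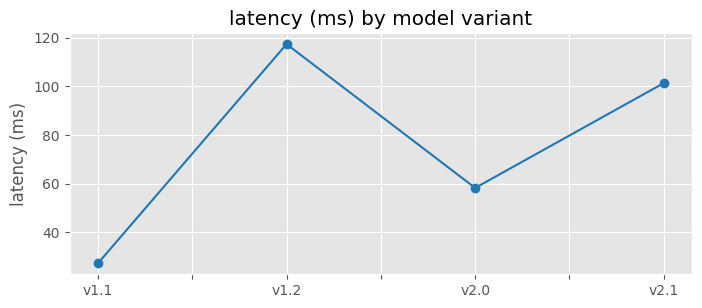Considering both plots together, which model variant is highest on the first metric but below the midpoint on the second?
Chart 2 median latency (ms) ≈ 80; below-median model variants: v1.1, v2.0. Among those, v2.0 has the highest score (≈ 0.9).

v2.0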